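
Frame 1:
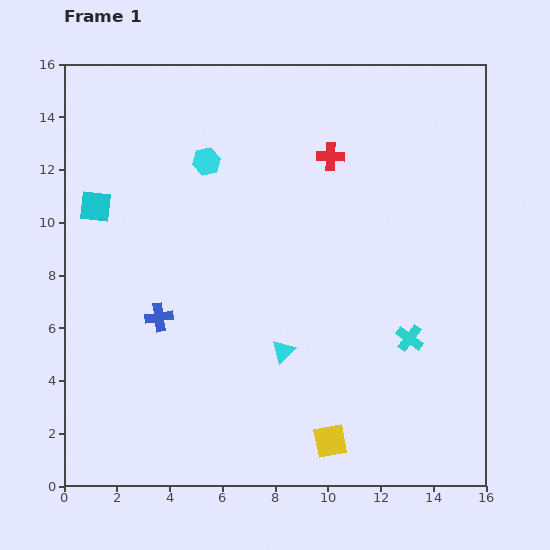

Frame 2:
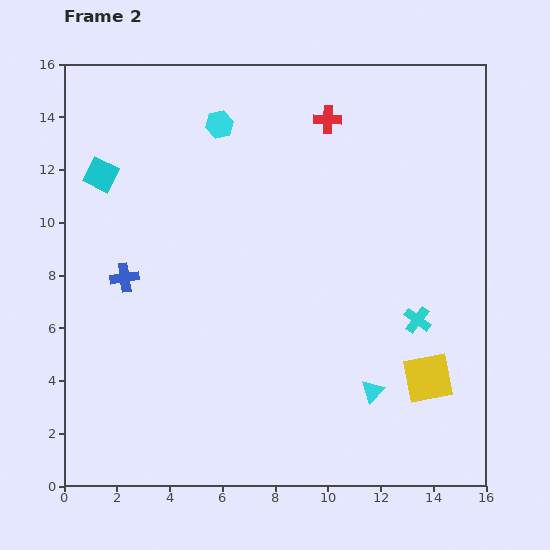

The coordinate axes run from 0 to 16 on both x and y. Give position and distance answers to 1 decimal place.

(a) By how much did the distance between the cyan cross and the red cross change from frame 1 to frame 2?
+0.8

Distance in frame 1: 7.5. Distance in frame 2: 8.3.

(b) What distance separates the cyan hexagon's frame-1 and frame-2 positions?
1.5

The cyan hexagon moved from (5.4, 12.3) to (5.9, 13.7), a distance of √(0.5² + 1.4²) ≈ 1.5.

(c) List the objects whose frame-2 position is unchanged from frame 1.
none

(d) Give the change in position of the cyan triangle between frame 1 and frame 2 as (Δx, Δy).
(3.4, -1.5)

The cyan triangle was at (8.3, 5.1) in frame 1 and (11.7, 3.6) in frame 2.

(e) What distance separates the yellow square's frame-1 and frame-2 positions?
4.4

The yellow square moved from (10.1, 1.7) to (13.8, 4.1), a distance of √(3.7² + 2.4²) ≈ 4.4.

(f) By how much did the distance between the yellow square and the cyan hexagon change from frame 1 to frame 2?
+0.8

Distance in frame 1: 11.6. Distance in frame 2: 12.4.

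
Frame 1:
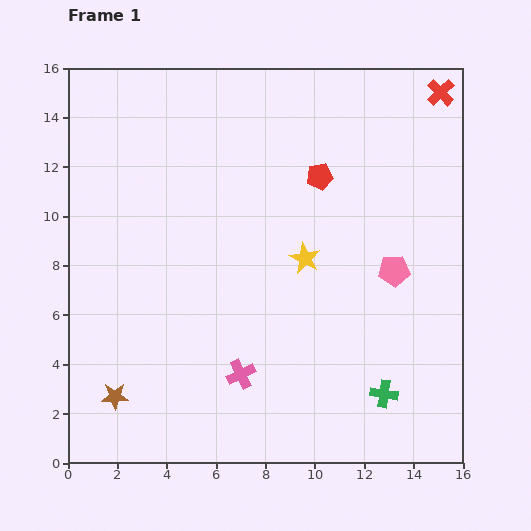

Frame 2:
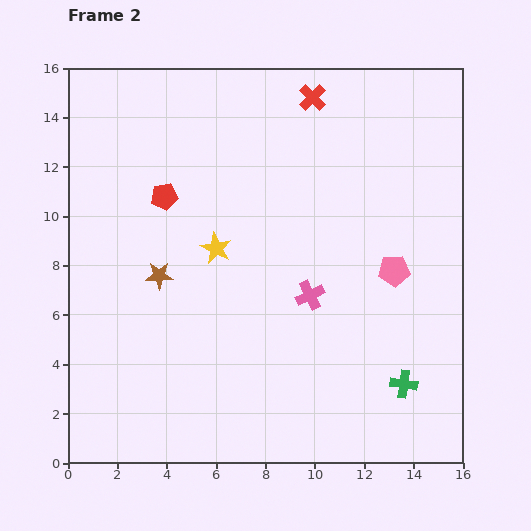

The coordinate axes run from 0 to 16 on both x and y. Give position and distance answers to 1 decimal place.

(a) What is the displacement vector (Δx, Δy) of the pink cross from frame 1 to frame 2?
(2.8, 3.2)

The pink cross was at (7.0, 3.6) in frame 1 and (9.8, 6.8) in frame 2.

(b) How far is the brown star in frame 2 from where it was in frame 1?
5.2

The brown star moved from (1.9, 2.7) to (3.7, 7.6), a distance of √(1.8² + 4.9²) ≈ 5.2.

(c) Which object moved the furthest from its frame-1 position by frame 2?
the red pentagon

(moved 6.4; next 5.2)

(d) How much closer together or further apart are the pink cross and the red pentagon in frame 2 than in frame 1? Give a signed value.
-1.5

Distance in frame 1: 8.6. Distance in frame 2: 7.1.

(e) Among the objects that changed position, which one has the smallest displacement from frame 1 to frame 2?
the green cross

(moved 0.9)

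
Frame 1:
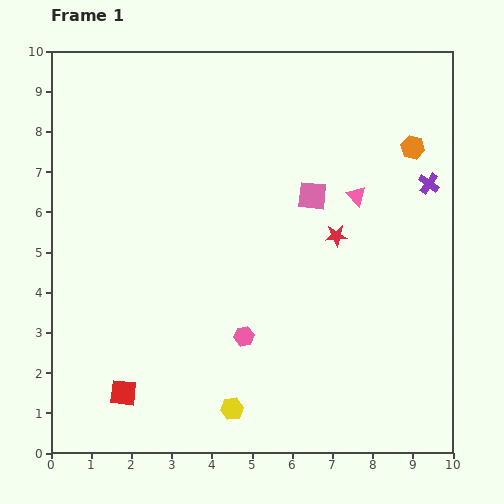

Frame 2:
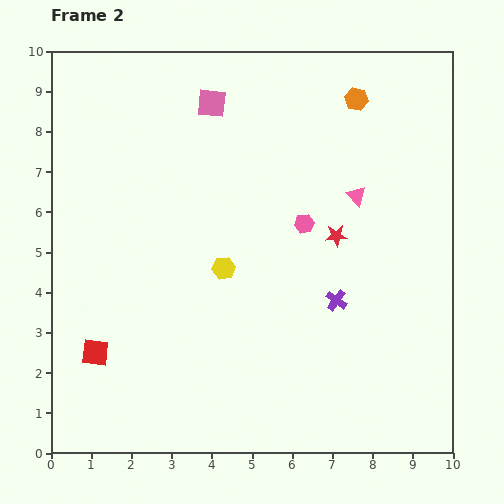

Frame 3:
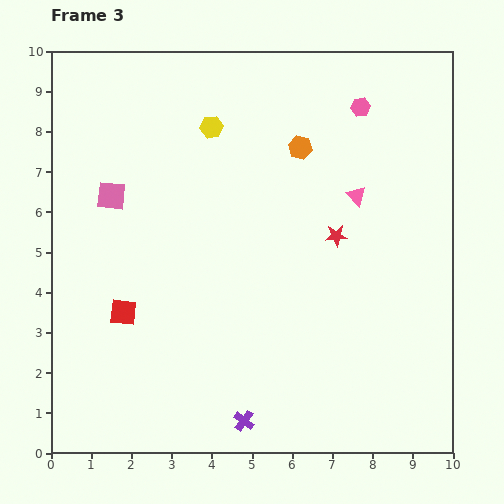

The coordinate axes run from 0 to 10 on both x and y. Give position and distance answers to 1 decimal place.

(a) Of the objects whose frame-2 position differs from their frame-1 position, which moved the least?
the red square

(moved 1.2)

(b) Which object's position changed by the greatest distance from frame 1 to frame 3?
the purple cross

(moved 7.5; next 7.0)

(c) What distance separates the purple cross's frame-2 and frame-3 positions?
3.8

The purple cross moved from (7.1, 3.8) to (4.8, 0.8), a distance of √(2.3² + 3.0²) ≈ 3.8.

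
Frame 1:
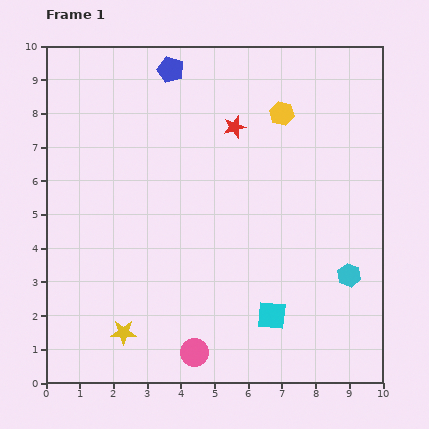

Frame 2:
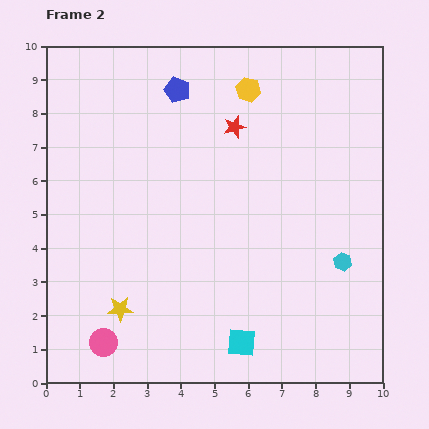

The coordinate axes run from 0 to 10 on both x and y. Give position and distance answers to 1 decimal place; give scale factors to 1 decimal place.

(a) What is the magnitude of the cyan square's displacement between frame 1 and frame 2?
1.2

The cyan square moved from (6.7, 2.0) to (5.8, 1.2), a distance of √(0.9² + 0.8²) ≈ 1.2.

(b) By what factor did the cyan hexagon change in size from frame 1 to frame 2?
0.8×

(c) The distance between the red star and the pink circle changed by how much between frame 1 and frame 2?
+0.7

Distance in frame 1: 6.8. Distance in frame 2: 7.5.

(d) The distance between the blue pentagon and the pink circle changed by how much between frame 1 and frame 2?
-0.6

Distance in frame 1: 8.4. Distance in frame 2: 7.8.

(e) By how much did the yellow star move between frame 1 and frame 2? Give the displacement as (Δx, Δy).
(-0.1, 0.7)

The yellow star was at (2.3, 1.5) in frame 1 and (2.2, 2.2) in frame 2.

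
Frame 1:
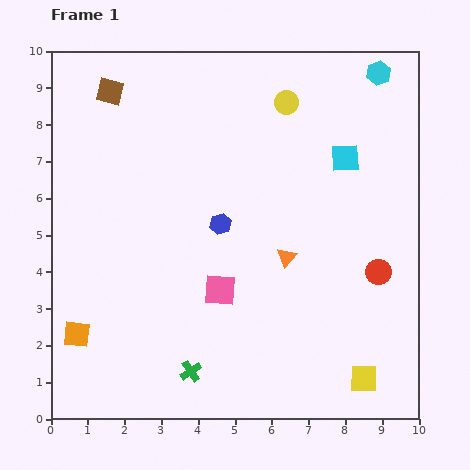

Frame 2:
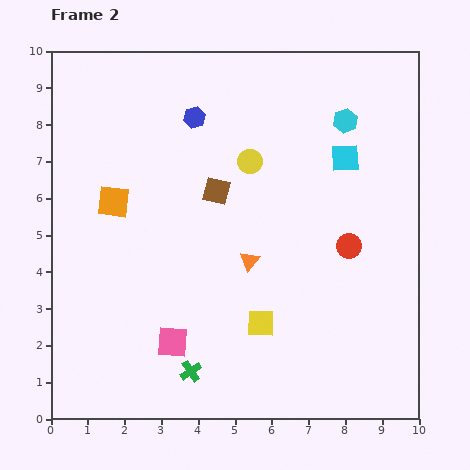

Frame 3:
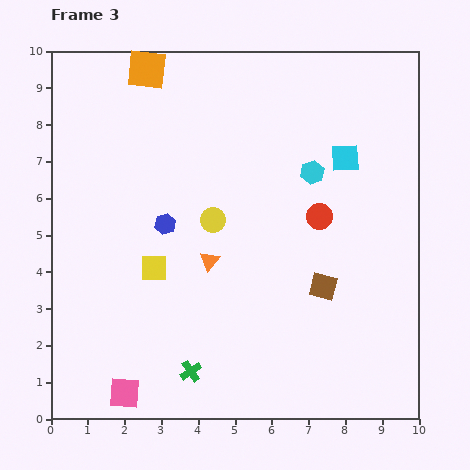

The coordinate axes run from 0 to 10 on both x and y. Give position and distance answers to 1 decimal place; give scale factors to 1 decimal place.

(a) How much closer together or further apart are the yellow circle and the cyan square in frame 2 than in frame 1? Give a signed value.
+0.4

Distance in frame 1: 2.2. Distance in frame 2: 2.6.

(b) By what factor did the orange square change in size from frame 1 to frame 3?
1.5×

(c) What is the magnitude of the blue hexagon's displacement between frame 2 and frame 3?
3.0

The blue hexagon moved from (3.9, 8.2) to (3.1, 5.3), a distance of √(0.8² + 2.9²) ≈ 3.0.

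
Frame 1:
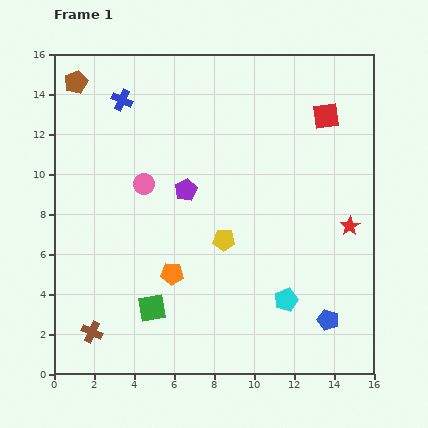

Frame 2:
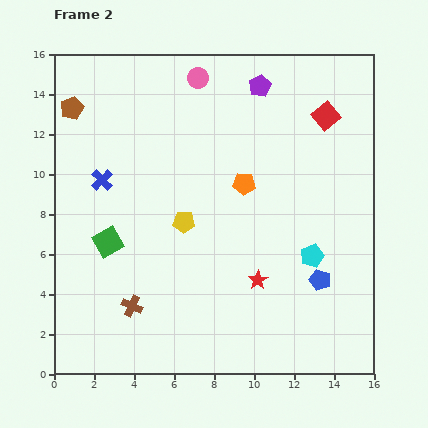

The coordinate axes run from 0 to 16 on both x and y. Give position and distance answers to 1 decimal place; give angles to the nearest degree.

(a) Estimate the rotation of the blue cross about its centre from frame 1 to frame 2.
22° clockwise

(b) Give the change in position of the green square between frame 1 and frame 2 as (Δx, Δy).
(-2.2, 3.3)

The green square was at (4.9, 3.3) in frame 1 and (2.7, 6.6) in frame 2.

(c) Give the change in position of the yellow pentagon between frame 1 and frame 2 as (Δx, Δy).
(-2.0, 0.9)

The yellow pentagon was at (8.5, 6.7) in frame 1 and (6.5, 7.6) in frame 2.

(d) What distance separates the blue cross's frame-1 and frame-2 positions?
4.1

The blue cross moved from (3.4, 13.7) to (2.4, 9.7), a distance of √(1.0² + 4.0²) ≈ 4.1.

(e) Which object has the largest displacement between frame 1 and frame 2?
the purple pentagon

(moved 6.4; next 5.9)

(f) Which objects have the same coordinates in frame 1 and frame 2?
the red square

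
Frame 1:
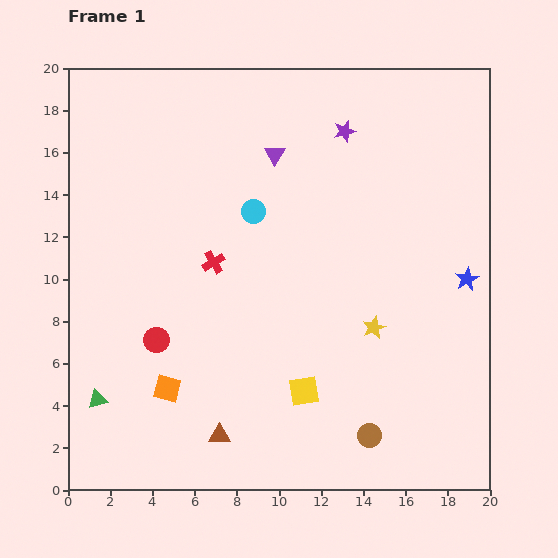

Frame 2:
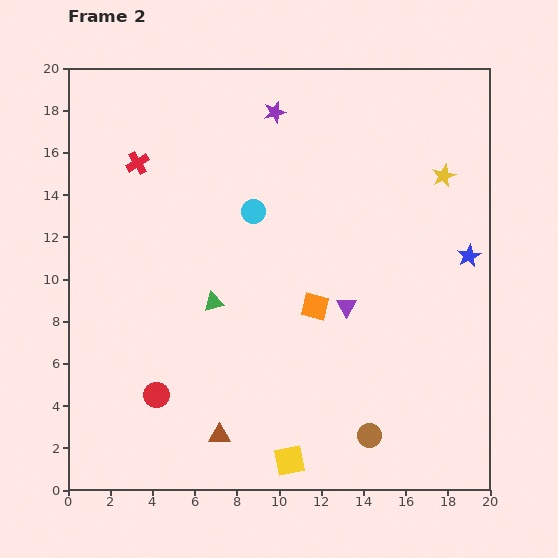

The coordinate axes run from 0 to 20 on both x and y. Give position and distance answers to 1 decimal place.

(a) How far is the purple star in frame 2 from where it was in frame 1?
3.4

The purple star moved from (13.1, 17.0) to (9.8, 17.9), a distance of √(3.3² + 0.9²) ≈ 3.4.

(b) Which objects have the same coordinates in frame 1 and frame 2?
the cyan circle, the brown circle, the brown triangle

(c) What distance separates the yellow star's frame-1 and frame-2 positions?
7.9

The yellow star moved from (14.5, 7.7) to (17.8, 14.9), a distance of √(3.3² + 7.2²) ≈ 7.9.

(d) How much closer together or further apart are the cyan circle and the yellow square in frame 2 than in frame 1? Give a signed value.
+3.1

Distance in frame 1: 8.8. Distance in frame 2: 11.9.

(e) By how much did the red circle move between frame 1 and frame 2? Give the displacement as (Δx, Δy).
(0.0, -2.6)

The red circle was at (4.2, 7.1) in frame 1 and (4.2, 4.5) in frame 2.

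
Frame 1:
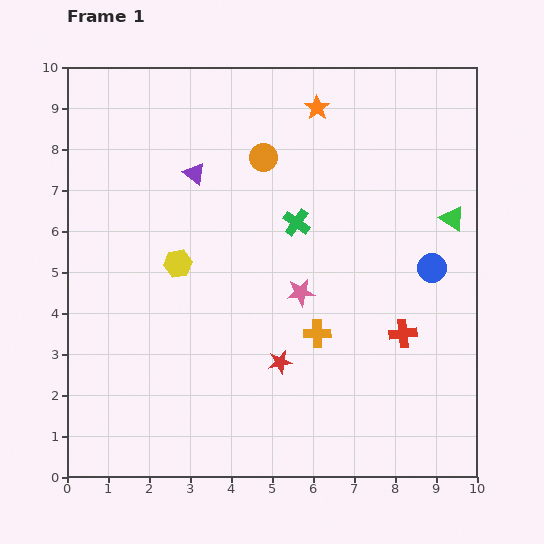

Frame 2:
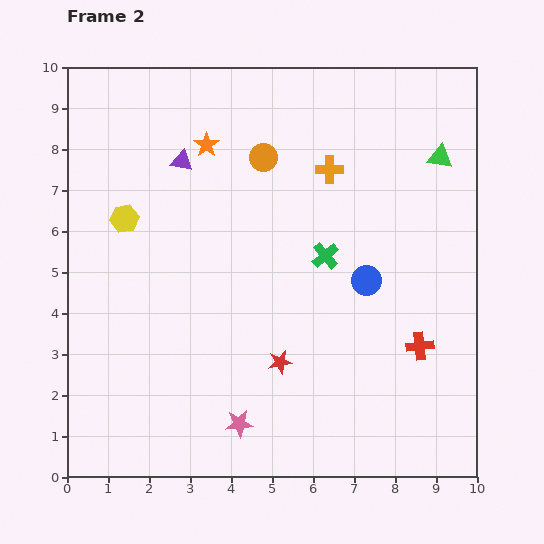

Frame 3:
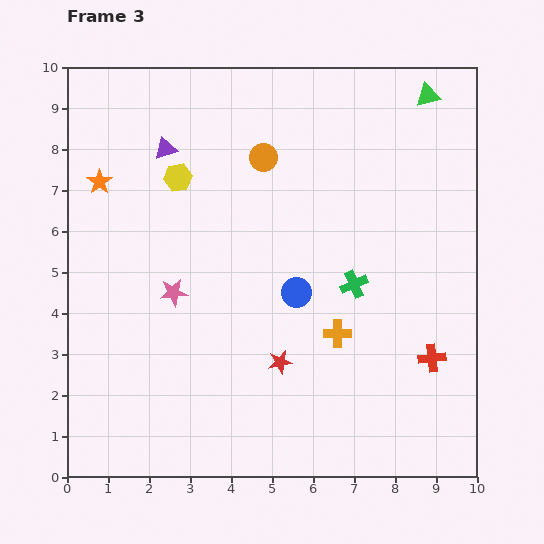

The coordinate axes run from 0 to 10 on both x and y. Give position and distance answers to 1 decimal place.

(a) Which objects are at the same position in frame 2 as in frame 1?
the red star, the orange circle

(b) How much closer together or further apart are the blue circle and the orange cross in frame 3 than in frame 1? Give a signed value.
-1.8

Distance in frame 1: 3.2. Distance in frame 3: 1.4.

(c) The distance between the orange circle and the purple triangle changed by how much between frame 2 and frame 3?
+0.4

Distance in frame 2: 2.0. Distance in frame 3: 2.4.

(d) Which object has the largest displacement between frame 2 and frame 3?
the orange cross

(moved 4.0; next 3.6)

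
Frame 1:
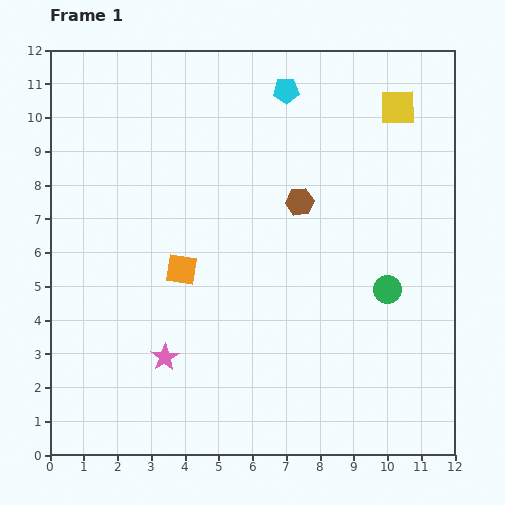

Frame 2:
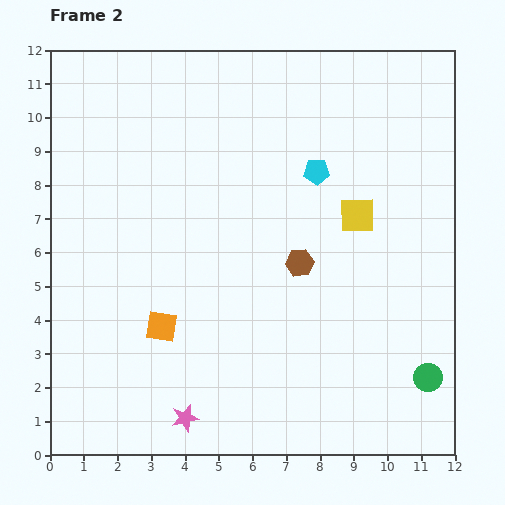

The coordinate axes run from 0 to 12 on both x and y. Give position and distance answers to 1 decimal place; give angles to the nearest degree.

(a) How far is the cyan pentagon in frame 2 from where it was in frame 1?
2.6

The cyan pentagon moved from (7.0, 10.8) to (7.9, 8.4), a distance of √(0.9² + 2.4²) ≈ 2.6.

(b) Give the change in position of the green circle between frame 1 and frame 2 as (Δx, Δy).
(1.2, -2.6)

The green circle was at (10.0, 4.9) in frame 1 and (11.2, 2.3) in frame 2.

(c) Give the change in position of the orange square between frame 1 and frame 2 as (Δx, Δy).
(-0.6, -1.7)

The orange square was at (3.9, 5.5) in frame 1 and (3.3, 3.8) in frame 2.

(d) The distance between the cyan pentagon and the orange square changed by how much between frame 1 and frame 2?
+0.4

Distance in frame 1: 6.1. Distance in frame 2: 6.5.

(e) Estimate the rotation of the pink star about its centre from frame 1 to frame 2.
20° clockwise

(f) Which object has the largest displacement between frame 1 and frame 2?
the yellow square

(moved 3.4; next 2.9)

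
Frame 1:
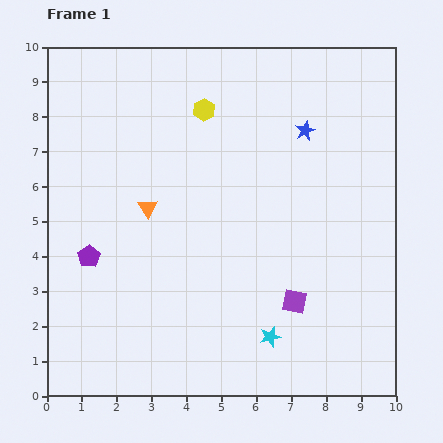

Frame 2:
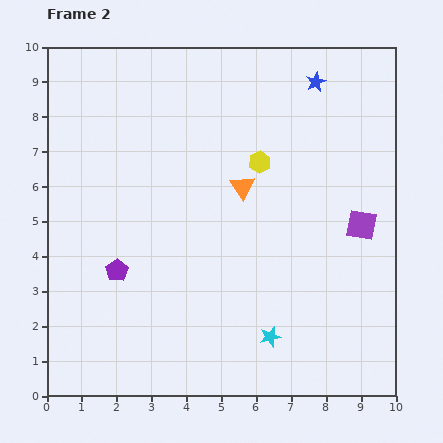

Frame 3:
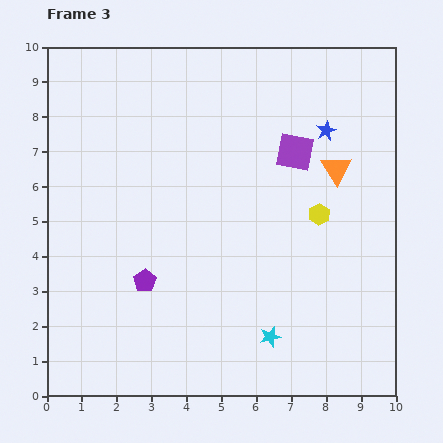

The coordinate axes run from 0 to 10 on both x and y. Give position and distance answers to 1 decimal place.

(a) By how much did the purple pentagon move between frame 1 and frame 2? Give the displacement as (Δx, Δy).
(0.8, -0.4)

The purple pentagon was at (1.2, 4.0) in frame 1 and (2.0, 3.6) in frame 2.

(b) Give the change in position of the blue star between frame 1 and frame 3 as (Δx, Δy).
(0.6, 0.0)

The blue star was at (7.4, 7.6) in frame 1 and (8.0, 7.6) in frame 3.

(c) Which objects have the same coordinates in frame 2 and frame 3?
the cyan star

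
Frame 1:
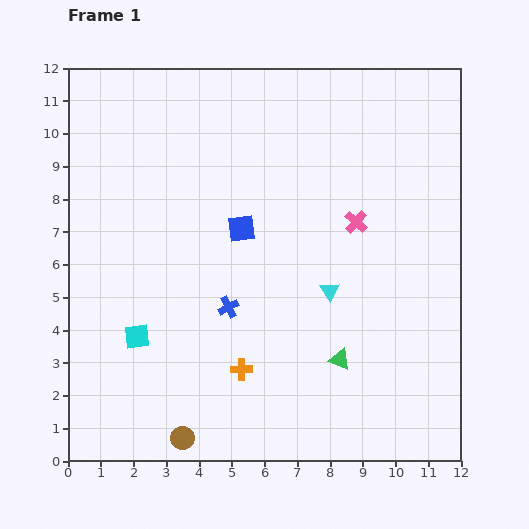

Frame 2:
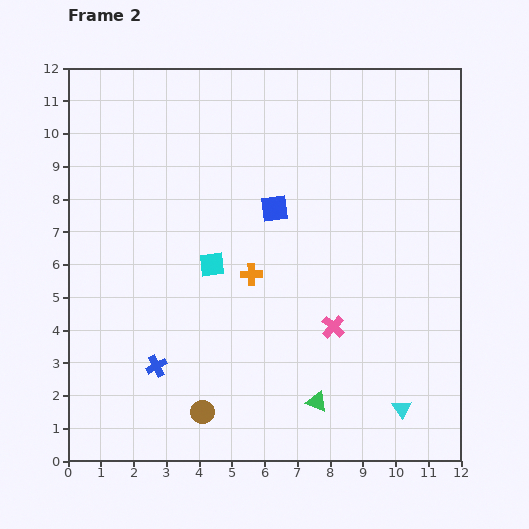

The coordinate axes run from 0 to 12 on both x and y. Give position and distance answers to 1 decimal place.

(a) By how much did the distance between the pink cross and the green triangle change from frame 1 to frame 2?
-1.8

Distance in frame 1: 4.2. Distance in frame 2: 2.4.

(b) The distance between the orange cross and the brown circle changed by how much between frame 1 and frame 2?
+1.7

Distance in frame 1: 2.8. Distance in frame 2: 4.5.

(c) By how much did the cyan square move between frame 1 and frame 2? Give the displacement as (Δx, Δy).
(2.3, 2.2)

The cyan square was at (2.1, 3.8) in frame 1 and (4.4, 6.0) in frame 2.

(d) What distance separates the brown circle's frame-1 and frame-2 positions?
1.0

The brown circle moved from (3.5, 0.7) to (4.1, 1.5), a distance of √(0.6² + 0.8²) ≈ 1.0.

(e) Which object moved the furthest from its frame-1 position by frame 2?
the cyan triangle

(moved 4.2; next 3.3)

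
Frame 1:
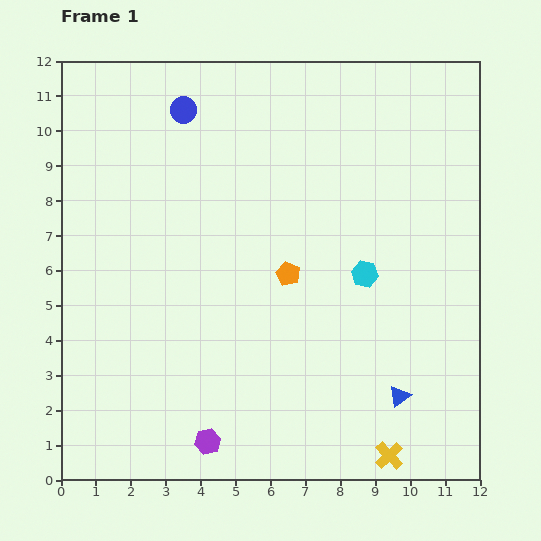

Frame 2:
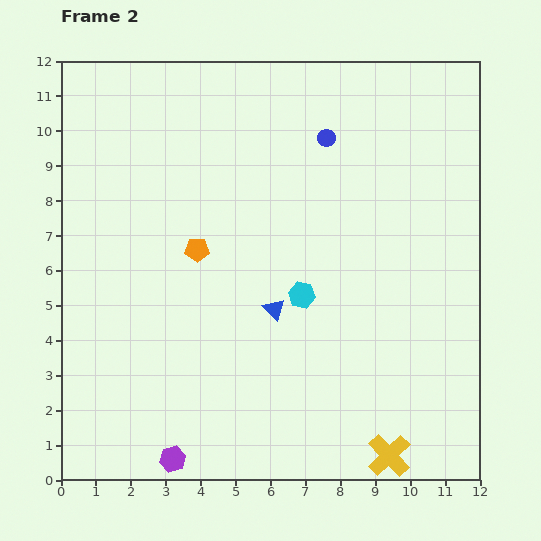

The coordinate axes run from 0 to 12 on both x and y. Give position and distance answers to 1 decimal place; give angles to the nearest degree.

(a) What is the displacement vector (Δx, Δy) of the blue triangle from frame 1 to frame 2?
(-3.6, 2.5)

The blue triangle was at (9.7, 2.4) in frame 1 and (6.1, 4.9) in frame 2.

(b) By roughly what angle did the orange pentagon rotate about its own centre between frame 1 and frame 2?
24° counter-clockwise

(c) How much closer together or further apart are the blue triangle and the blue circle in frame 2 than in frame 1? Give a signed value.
-5.2

Distance in frame 1: 10.3. Distance in frame 2: 5.1.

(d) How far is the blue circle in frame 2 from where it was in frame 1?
4.2

The blue circle moved from (3.5, 10.6) to (7.6, 9.8), a distance of √(4.1² + 0.8²) ≈ 4.2.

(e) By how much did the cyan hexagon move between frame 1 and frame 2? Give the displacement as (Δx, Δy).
(-1.8, -0.6)

The cyan hexagon was at (8.7, 5.9) in frame 1 and (6.9, 5.3) in frame 2.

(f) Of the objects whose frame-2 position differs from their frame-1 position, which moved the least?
the purple hexagon

(moved 1.1)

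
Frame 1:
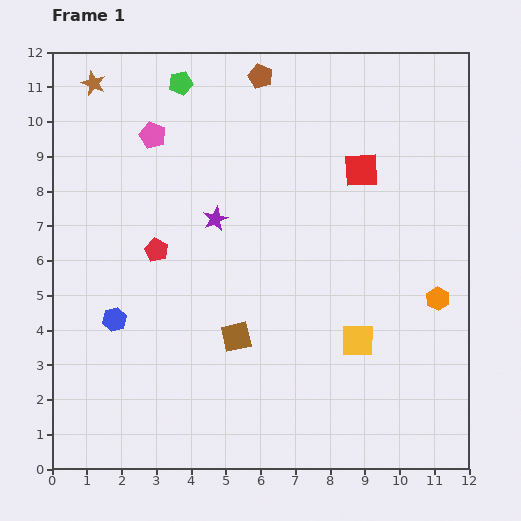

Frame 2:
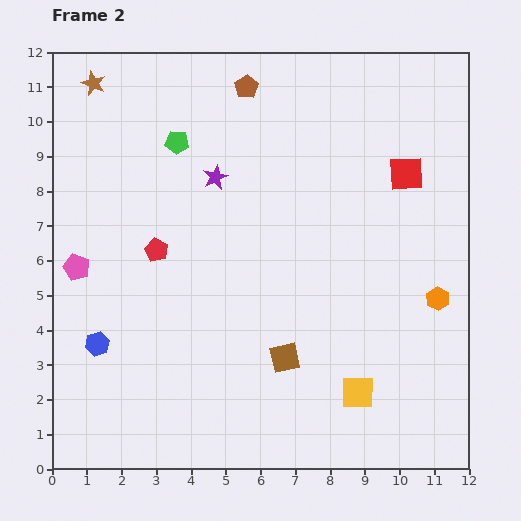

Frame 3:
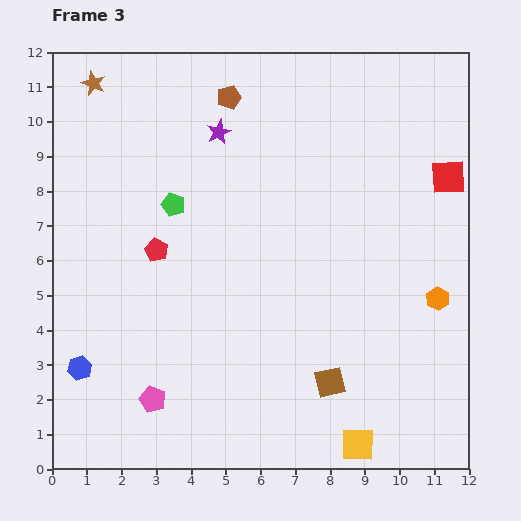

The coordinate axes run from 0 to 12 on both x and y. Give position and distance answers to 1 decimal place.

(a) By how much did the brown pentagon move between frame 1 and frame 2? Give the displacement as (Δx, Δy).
(-0.4, -0.3)

The brown pentagon was at (6.0, 11.3) in frame 1 and (5.6, 11.0) in frame 2.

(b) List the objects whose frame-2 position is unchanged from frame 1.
the orange hexagon, the red pentagon, the brown star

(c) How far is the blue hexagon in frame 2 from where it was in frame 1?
0.9

The blue hexagon moved from (1.8, 4.3) to (1.3, 3.6), a distance of √(0.5² + 0.7²) ≈ 0.9.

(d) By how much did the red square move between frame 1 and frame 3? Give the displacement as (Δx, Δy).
(2.5, -0.2)

The red square was at (8.9, 8.6) in frame 1 and (11.4, 8.4) in frame 3.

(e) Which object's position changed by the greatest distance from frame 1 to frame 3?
the pink pentagon

(moved 7.6; next 3.5)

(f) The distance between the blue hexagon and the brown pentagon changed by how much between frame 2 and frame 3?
+0.3

Distance in frame 2: 8.6. Distance in frame 3: 8.9.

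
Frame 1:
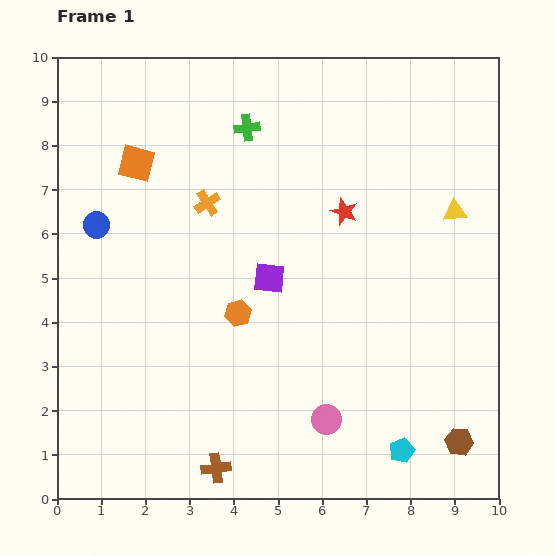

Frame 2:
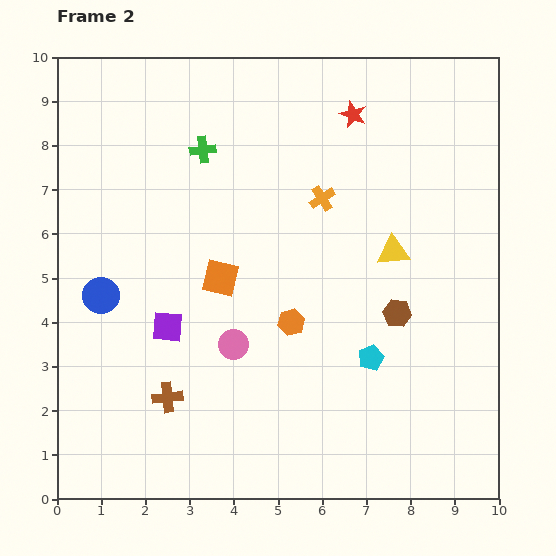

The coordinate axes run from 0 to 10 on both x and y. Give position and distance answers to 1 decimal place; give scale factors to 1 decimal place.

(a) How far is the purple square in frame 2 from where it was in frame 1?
2.5

The purple square moved from (4.8, 5.0) to (2.5, 3.9), a distance of √(2.3² + 1.1²) ≈ 2.5.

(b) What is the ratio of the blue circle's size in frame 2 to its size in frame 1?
1.4×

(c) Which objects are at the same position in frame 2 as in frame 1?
none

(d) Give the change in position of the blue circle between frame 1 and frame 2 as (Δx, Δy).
(0.1, -1.6)

The blue circle was at (0.9, 6.2) in frame 1 and (1.0, 4.6) in frame 2.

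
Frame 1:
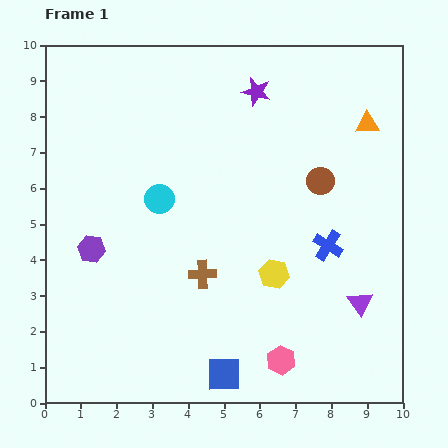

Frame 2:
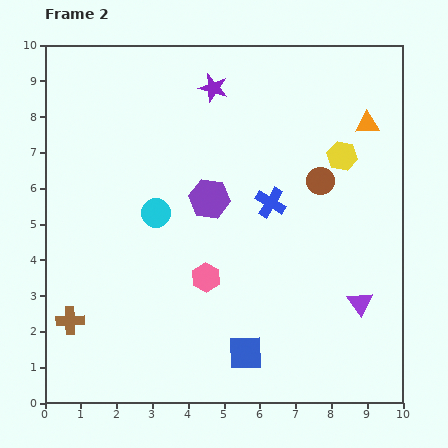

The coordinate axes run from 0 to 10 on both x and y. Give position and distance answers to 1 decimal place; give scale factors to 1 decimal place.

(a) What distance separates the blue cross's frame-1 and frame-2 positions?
2.0

The blue cross moved from (7.9, 4.4) to (6.3, 5.6), a distance of √(1.6² + 1.2²) ≈ 2.0.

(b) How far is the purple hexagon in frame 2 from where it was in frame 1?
3.6

The purple hexagon moved from (1.3, 4.3) to (4.6, 5.7), a distance of √(3.3² + 1.4²) ≈ 3.6.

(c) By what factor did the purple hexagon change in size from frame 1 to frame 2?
1.4×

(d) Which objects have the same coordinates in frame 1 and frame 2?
the brown circle, the orange triangle, the purple triangle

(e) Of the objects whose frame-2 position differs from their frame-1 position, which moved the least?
the cyan circle

(moved 0.4)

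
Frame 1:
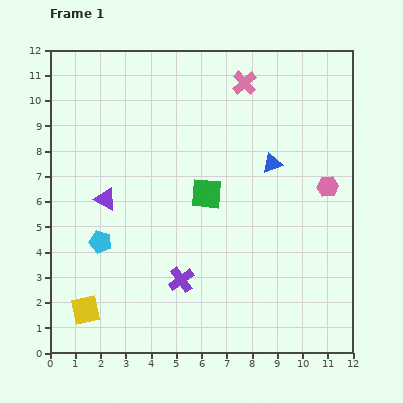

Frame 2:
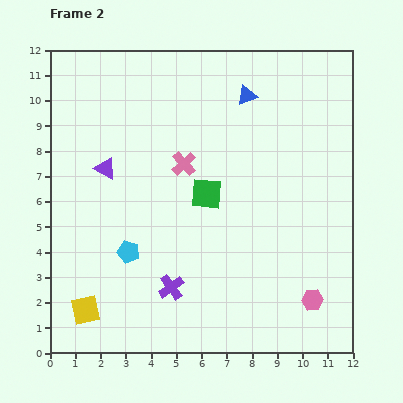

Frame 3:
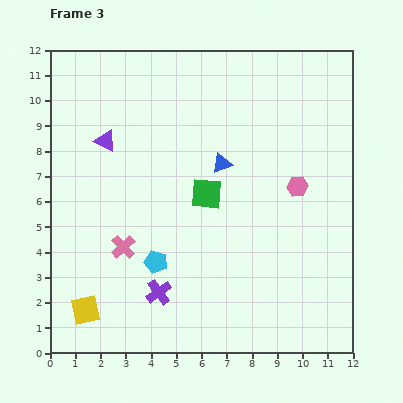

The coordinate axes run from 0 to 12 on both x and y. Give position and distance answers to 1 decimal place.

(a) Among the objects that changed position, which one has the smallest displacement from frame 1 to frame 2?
the purple cross

(moved 0.5)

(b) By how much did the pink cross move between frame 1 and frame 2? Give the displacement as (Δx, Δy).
(-2.4, -3.2)

The pink cross was at (7.7, 10.7) in frame 1 and (5.3, 7.5) in frame 2.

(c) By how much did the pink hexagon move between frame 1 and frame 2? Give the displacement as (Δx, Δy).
(-0.6, -4.5)

The pink hexagon was at (11.0, 6.6) in frame 1 and (10.4, 2.1) in frame 2.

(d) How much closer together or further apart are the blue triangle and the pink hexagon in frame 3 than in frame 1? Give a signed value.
+0.7

Distance in frame 1: 2.4. Distance in frame 3: 3.1.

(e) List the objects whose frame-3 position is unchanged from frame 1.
the yellow square, the green square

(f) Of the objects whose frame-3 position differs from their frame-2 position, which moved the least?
the purple cross

(moved 0.5)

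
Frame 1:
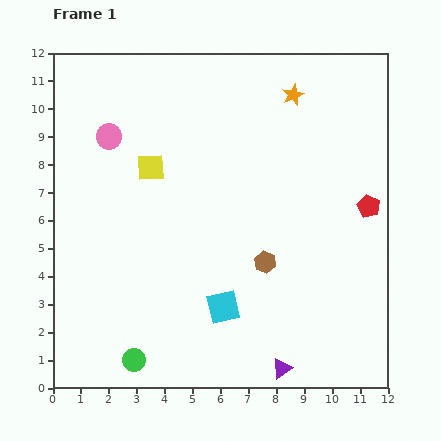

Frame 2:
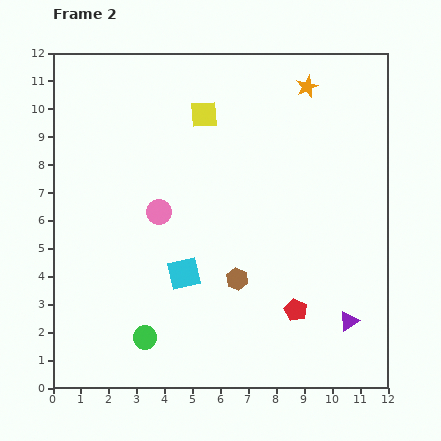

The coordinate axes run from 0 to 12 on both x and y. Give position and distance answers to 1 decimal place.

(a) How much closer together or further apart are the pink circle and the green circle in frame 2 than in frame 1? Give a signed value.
-3.6

Distance in frame 1: 8.1. Distance in frame 2: 4.5.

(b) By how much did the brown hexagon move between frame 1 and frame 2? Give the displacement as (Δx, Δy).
(-1.0, -0.6)

The brown hexagon was at (7.6, 4.5) in frame 1 and (6.6, 3.9) in frame 2.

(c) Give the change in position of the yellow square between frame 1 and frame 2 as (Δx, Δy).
(1.9, 1.9)

The yellow square was at (3.5, 7.9) in frame 1 and (5.4, 9.8) in frame 2.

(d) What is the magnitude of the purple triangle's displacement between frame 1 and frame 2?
2.9

The purple triangle moved from (8.2, 0.7) to (10.6, 2.4), a distance of √(2.4² + 1.7²) ≈ 2.9.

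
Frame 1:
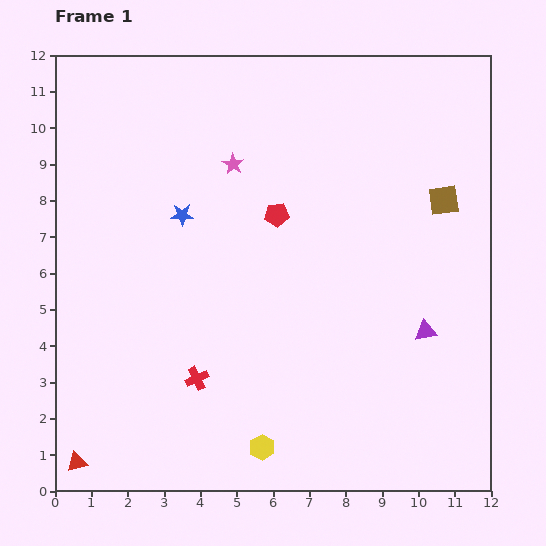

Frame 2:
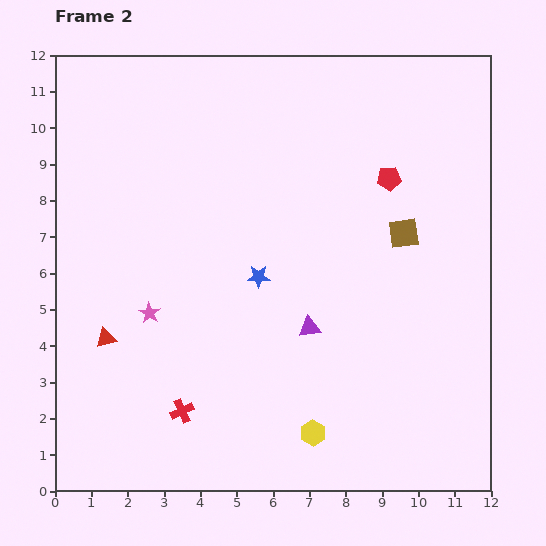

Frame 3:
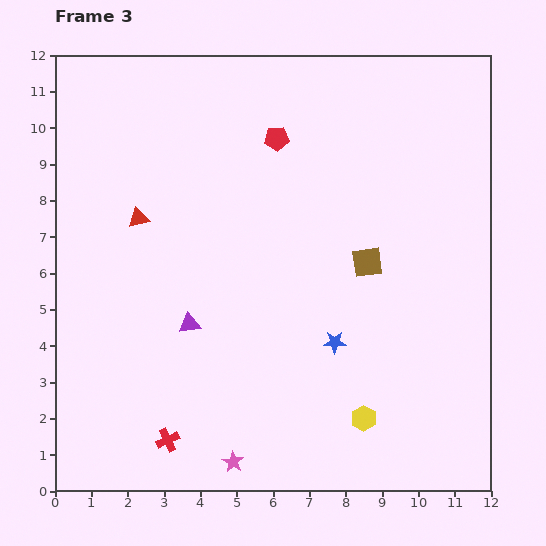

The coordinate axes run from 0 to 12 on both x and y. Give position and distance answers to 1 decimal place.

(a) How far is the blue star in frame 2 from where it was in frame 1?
2.7

The blue star moved from (3.5, 7.6) to (5.6, 5.9), a distance of √(2.1² + 1.7²) ≈ 2.7.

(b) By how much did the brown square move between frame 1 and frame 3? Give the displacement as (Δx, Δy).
(-2.1, -1.7)

The brown square was at (10.7, 8.0) in frame 1 and (8.6, 6.3) in frame 3.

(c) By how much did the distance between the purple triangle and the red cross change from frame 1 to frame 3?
-3.1

Distance in frame 1: 6.4. Distance in frame 3: 3.3.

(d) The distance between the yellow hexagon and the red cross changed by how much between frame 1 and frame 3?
+2.8

Distance in frame 1: 2.6. Distance in frame 3: 5.4.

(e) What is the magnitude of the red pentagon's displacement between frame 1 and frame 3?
2.1

The red pentagon moved from (6.1, 7.6) to (6.1, 9.7), a distance of √(0.0² + 2.1²) ≈ 2.1.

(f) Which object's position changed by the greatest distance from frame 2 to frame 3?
the pink star

(moved 4.7; next 3.4)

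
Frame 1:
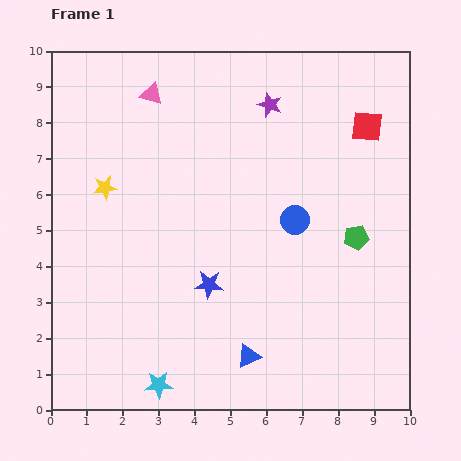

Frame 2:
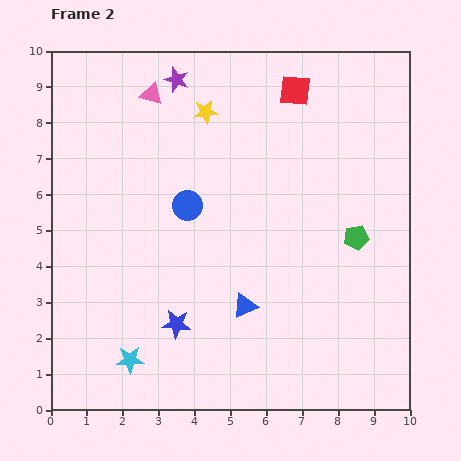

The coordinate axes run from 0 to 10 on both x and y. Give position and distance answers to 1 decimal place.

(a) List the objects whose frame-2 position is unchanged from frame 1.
the green pentagon, the pink triangle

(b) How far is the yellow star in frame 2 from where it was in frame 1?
3.5

The yellow star moved from (1.5, 6.2) to (4.3, 8.3), a distance of √(2.8² + 2.1²) ≈ 3.5.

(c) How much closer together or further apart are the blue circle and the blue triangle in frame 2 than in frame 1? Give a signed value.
-0.8

Distance in frame 1: 4.0. Distance in frame 2: 3.2.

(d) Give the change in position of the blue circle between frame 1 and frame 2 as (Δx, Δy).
(-3.0, 0.4)

The blue circle was at (6.8, 5.3) in frame 1 and (3.8, 5.7) in frame 2.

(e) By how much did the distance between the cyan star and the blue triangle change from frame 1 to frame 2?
+0.9

Distance in frame 1: 2.6. Distance in frame 2: 3.5.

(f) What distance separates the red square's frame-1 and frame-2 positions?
2.2

The red square moved from (8.8, 7.9) to (6.8, 8.9), a distance of √(2.0² + 1.0²) ≈ 2.2.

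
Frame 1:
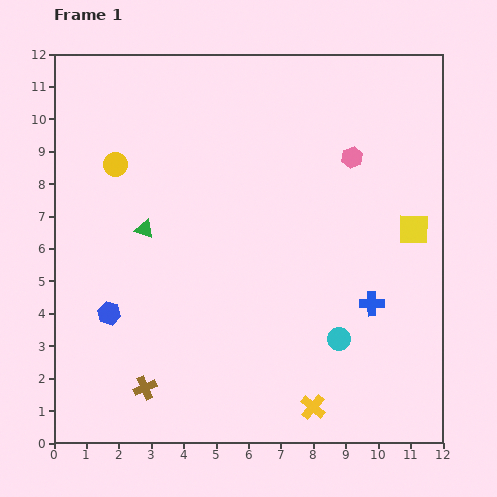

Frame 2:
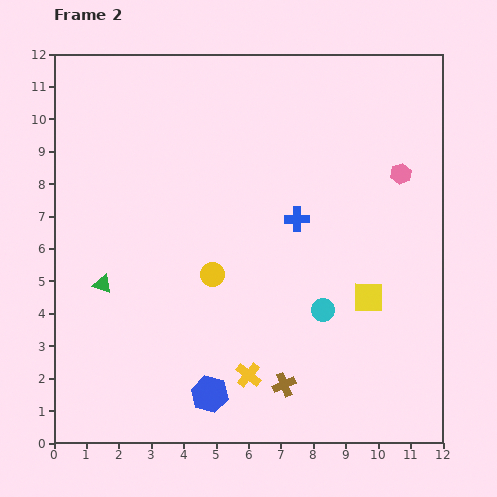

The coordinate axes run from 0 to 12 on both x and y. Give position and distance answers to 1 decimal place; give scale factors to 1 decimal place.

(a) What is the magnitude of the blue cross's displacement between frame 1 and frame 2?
3.5

The blue cross moved from (9.8, 4.3) to (7.5, 6.9), a distance of √(2.3² + 2.6²) ≈ 3.5.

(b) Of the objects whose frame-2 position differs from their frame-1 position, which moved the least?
the cyan circle

(moved 1.0)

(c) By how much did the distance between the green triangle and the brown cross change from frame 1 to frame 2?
+1.5

Distance in frame 1: 4.9. Distance in frame 2: 6.4.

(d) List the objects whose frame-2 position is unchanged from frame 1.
none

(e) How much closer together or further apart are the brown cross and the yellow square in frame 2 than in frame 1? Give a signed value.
-5.9

Distance in frame 1: 9.6. Distance in frame 2: 3.7.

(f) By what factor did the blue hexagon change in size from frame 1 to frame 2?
1.6×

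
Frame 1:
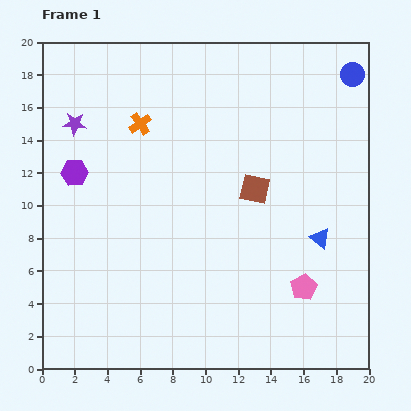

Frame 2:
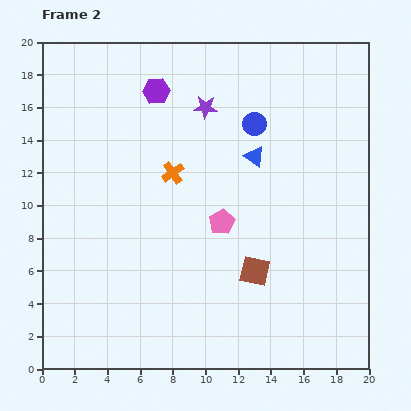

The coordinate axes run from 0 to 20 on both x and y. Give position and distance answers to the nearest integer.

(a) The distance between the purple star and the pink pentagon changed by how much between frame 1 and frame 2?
-10

Distance in frame 1: 17. Distance in frame 2: 7.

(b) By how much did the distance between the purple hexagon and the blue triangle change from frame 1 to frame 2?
-9

Distance in frame 1: 16. Distance in frame 2: 7.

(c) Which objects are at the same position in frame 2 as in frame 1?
none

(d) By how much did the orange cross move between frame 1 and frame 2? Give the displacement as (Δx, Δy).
(2, -3)

The orange cross was at (6, 15) in frame 1 and (8, 12) in frame 2.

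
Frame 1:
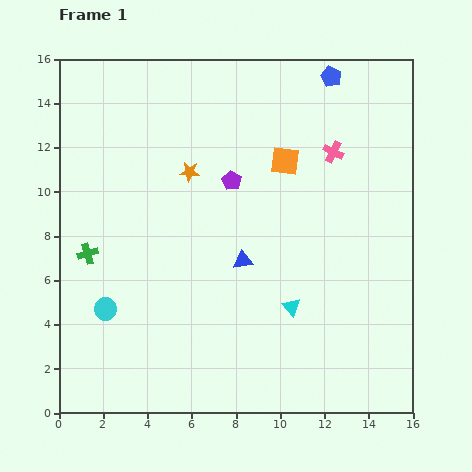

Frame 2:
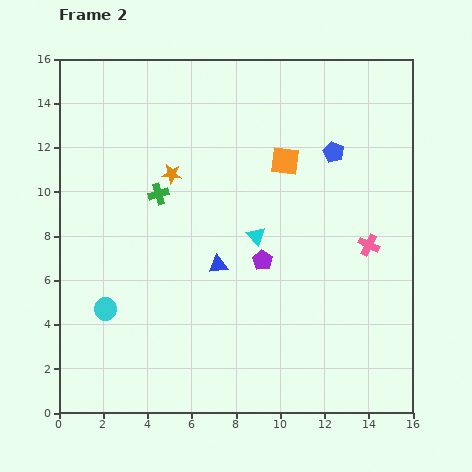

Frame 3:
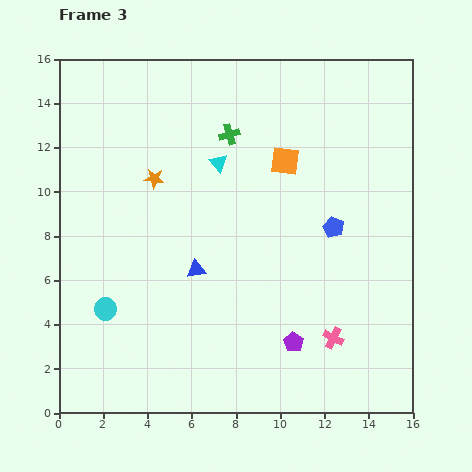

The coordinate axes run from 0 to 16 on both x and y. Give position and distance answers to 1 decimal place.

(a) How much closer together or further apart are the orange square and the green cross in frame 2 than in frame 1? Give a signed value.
-3.9

Distance in frame 1: 9.8. Distance in frame 2: 5.9.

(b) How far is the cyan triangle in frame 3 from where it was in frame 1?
7.3

The cyan triangle moved from (10.5, 4.8) to (7.2, 11.3), a distance of √(3.3² + 6.5²) ≈ 7.3.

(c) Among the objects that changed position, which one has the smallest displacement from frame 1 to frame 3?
the orange star

(moved 1.6)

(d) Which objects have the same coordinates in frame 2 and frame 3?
the cyan circle, the orange square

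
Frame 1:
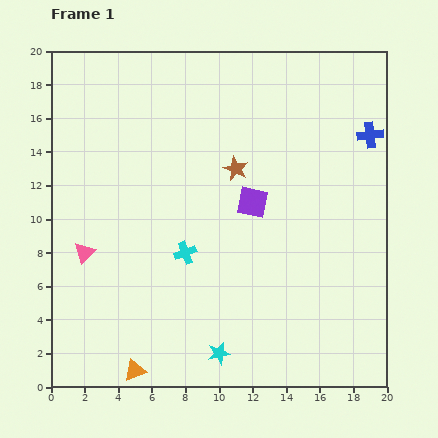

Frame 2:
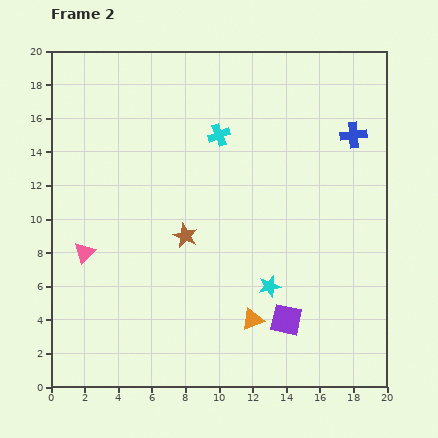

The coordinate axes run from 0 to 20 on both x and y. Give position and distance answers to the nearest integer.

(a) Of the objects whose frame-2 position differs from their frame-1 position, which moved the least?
the blue cross

(moved 1)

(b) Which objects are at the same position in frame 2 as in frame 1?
the pink triangle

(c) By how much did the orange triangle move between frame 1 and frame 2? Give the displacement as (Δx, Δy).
(7, 3)

The orange triangle was at (5, 1) in frame 1 and (12, 4) in frame 2.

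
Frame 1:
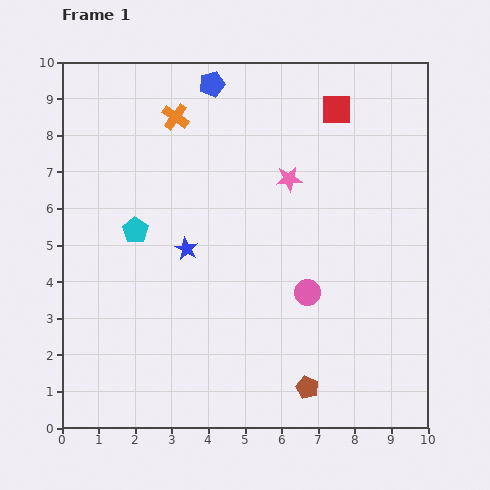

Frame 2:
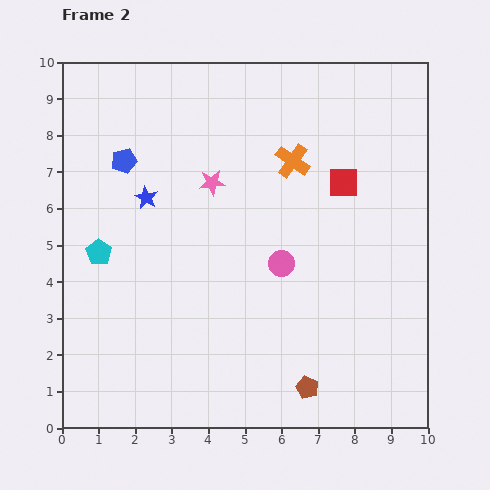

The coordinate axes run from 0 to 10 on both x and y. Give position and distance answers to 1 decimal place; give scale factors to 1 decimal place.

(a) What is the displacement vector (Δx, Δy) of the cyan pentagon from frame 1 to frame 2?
(-1.0, -0.6)

The cyan pentagon was at (2.0, 5.4) in frame 1 and (1.0, 4.8) in frame 2.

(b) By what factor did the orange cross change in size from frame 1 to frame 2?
1.3×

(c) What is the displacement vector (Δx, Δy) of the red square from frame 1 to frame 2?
(0.2, -2.0)

The red square was at (7.5, 8.7) in frame 1 and (7.7, 6.7) in frame 2.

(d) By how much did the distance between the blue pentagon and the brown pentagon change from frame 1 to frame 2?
-0.7

Distance in frame 1: 8.7. Distance in frame 2: 8.0.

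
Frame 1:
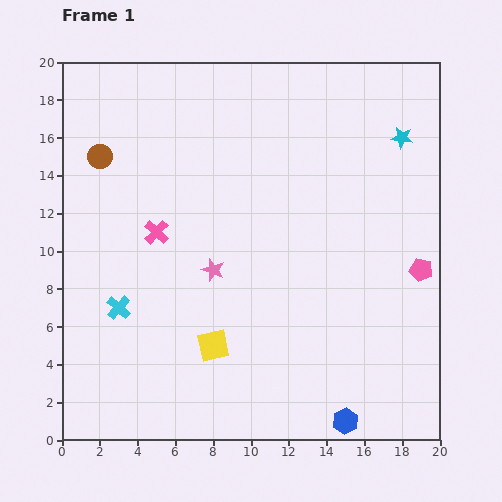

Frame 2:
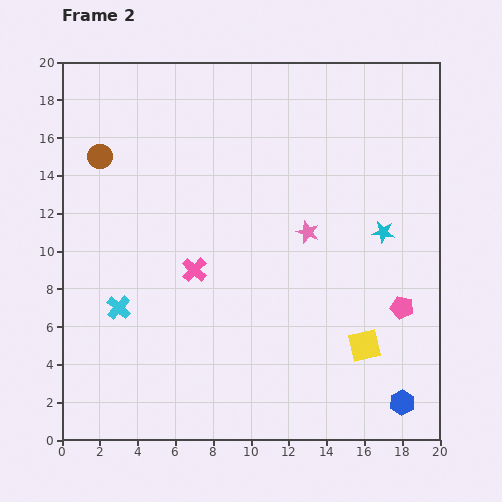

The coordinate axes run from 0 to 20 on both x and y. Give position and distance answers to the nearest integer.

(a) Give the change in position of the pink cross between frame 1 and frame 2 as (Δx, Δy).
(2, -2)

The pink cross was at (5, 11) in frame 1 and (7, 9) in frame 2.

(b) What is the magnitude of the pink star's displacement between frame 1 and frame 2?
5

The pink star moved from (8, 9) to (13, 11), a distance of √(5² + 2²) ≈ 5.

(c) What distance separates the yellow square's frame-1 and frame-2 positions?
8

The yellow square moved from (8, 5) to (16, 5), a distance of √(8² + 0²) ≈ 8.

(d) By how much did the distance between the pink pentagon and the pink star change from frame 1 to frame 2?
-5

Distance in frame 1: 11. Distance in frame 2: 6.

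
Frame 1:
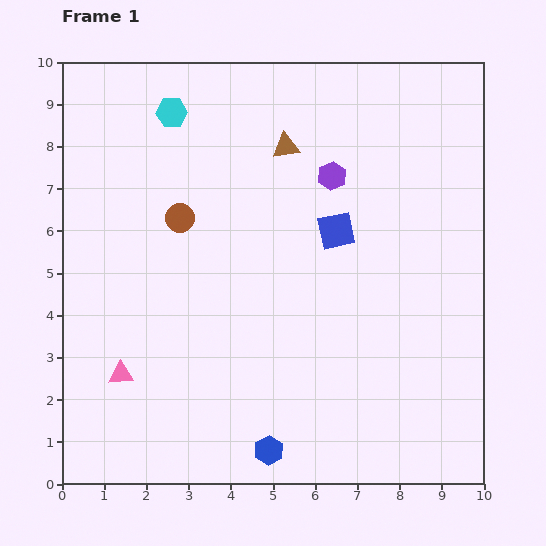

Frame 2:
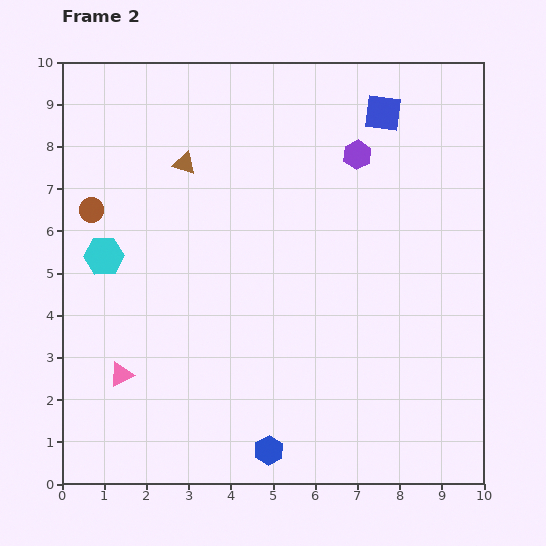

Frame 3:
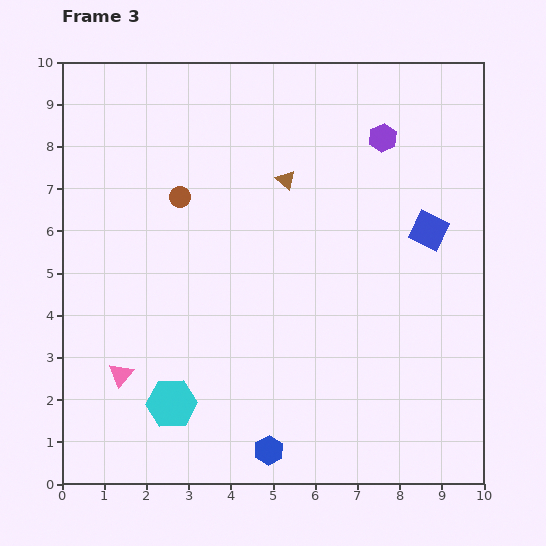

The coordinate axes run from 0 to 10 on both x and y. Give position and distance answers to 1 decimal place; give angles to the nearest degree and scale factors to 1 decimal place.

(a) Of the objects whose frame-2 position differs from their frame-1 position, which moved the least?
the purple hexagon

(moved 0.8)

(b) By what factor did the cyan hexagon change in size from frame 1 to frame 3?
1.6×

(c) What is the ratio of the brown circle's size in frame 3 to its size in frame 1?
0.7×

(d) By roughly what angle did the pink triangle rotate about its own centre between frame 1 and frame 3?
48° counter-clockwise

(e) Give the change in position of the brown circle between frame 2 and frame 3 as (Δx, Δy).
(2.1, 0.3)

The brown circle was at (0.7, 6.5) in frame 2 and (2.8, 6.8) in frame 3.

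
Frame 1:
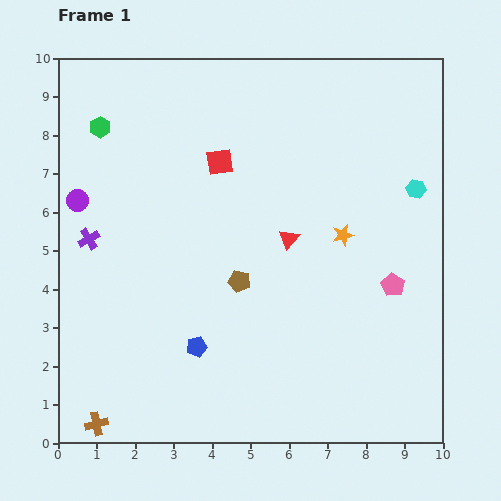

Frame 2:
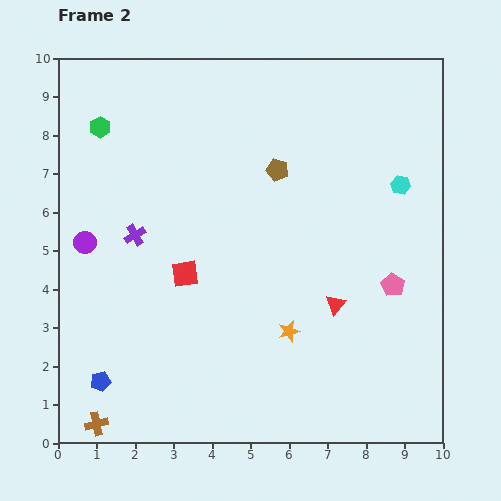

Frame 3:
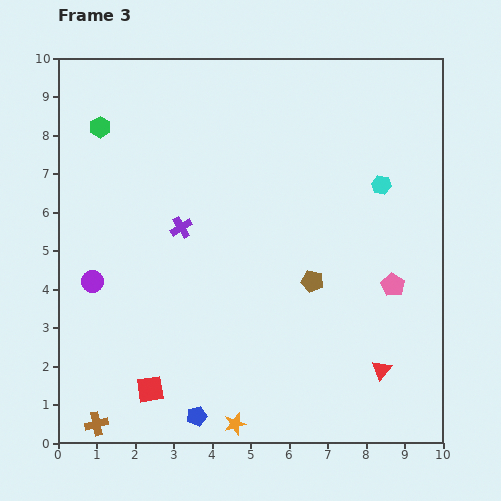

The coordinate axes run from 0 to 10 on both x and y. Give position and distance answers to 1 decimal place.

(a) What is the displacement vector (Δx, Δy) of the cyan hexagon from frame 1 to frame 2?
(-0.4, 0.1)

The cyan hexagon was at (9.3, 6.6) in frame 1 and (8.9, 6.7) in frame 2.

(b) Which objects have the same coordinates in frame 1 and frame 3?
the green hexagon, the pink pentagon, the brown cross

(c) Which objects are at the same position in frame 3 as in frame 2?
the green hexagon, the pink pentagon, the brown cross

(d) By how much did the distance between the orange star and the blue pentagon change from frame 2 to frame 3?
-4.1

Distance in frame 2: 5.1. Distance in frame 3: 1.0.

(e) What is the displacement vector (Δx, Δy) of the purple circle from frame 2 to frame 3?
(0.2, -1.0)

The purple circle was at (0.7, 5.2) in frame 2 and (0.9, 4.2) in frame 3.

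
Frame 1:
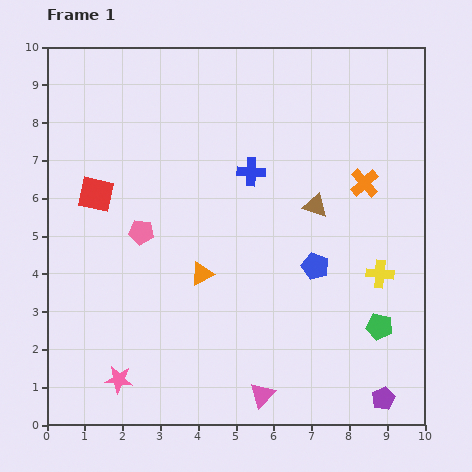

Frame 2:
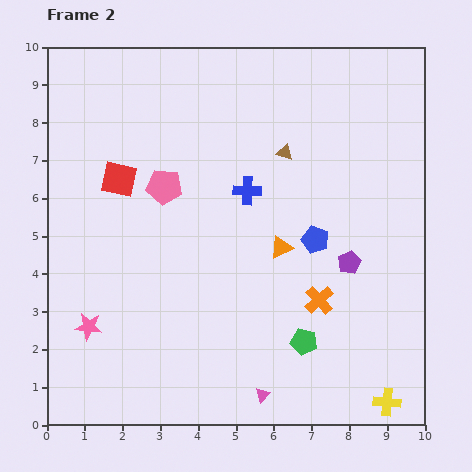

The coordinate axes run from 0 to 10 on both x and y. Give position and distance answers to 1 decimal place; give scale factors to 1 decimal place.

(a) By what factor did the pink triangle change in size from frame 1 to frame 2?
0.6×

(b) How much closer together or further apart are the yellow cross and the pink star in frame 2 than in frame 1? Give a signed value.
+0.7

Distance in frame 1: 7.4. Distance in frame 2: 8.1.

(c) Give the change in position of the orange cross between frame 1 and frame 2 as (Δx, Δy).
(-1.2, -3.1)

The orange cross was at (8.4, 6.4) in frame 1 and (7.2, 3.3) in frame 2.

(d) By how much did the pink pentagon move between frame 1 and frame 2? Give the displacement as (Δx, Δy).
(0.6, 1.2)

The pink pentagon was at (2.5, 5.1) in frame 1 and (3.1, 6.3) in frame 2.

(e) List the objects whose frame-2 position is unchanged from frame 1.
the pink triangle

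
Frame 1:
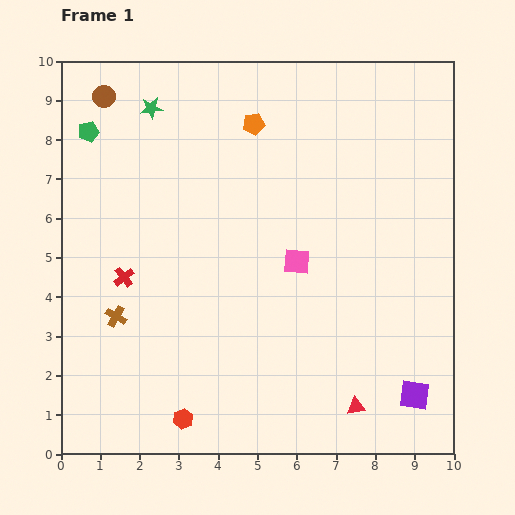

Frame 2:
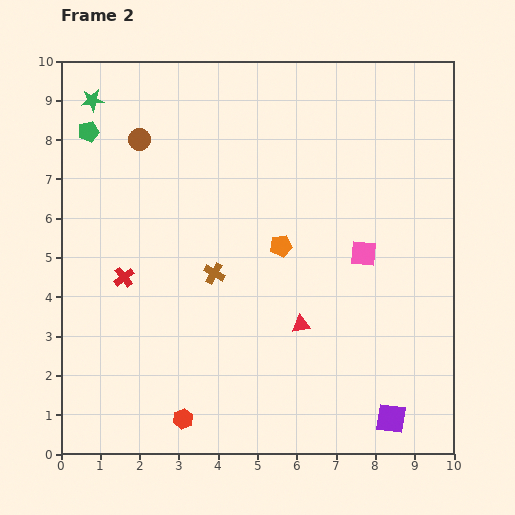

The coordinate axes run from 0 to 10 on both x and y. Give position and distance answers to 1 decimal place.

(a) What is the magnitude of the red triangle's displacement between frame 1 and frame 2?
2.5

The red triangle moved from (7.5, 1.2) to (6.1, 3.3), a distance of √(1.4² + 2.1²) ≈ 2.5.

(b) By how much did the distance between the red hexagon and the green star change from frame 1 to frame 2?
+0.5

Distance in frame 1: 7.9. Distance in frame 2: 8.4.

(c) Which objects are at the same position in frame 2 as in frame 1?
the red hexagon, the red cross, the green pentagon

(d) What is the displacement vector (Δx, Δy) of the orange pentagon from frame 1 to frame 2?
(0.7, -3.1)

The orange pentagon was at (4.9, 8.4) in frame 1 and (5.6, 5.3) in frame 2.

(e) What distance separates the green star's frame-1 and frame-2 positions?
1.5

The green star moved from (2.3, 8.8) to (0.8, 9.0), a distance of √(1.5² + 0.2²) ≈ 1.5.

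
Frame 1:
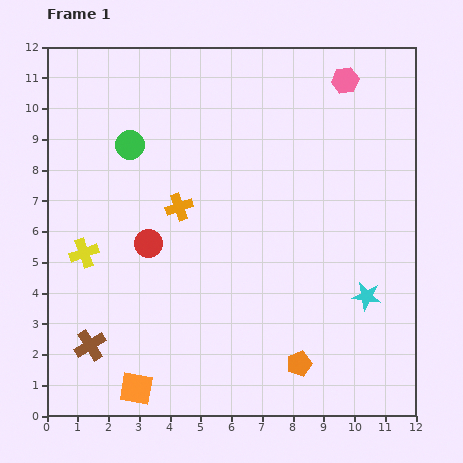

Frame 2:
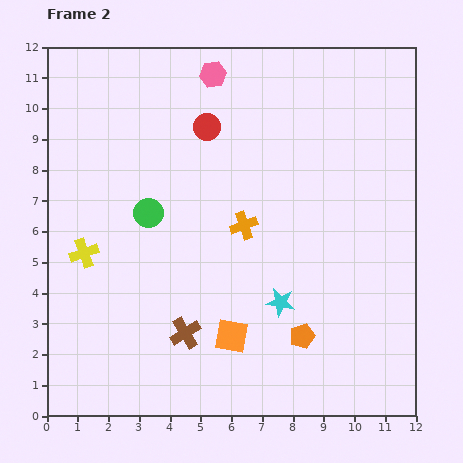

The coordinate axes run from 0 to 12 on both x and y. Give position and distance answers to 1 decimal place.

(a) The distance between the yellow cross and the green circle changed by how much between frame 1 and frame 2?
-1.3

Distance in frame 1: 3.8. Distance in frame 2: 2.5.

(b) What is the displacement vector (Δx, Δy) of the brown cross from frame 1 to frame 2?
(3.1, 0.4)

The brown cross was at (1.4, 2.3) in frame 1 and (4.5, 2.7) in frame 2.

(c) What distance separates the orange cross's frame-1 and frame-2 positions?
2.2

The orange cross moved from (4.3, 6.8) to (6.4, 6.2), a distance of √(2.1² + 0.6²) ≈ 2.2.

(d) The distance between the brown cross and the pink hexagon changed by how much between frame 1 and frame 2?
-3.6

Distance in frame 1: 12.0. Distance in frame 2: 8.4.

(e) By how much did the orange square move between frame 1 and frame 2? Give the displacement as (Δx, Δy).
(3.1, 1.7)

The orange square was at (2.9, 0.9) in frame 1 and (6.0, 2.6) in frame 2.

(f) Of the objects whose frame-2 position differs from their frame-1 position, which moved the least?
the orange pentagon

(moved 0.9)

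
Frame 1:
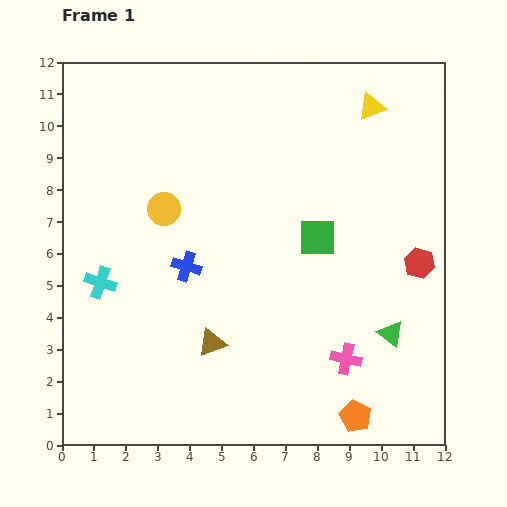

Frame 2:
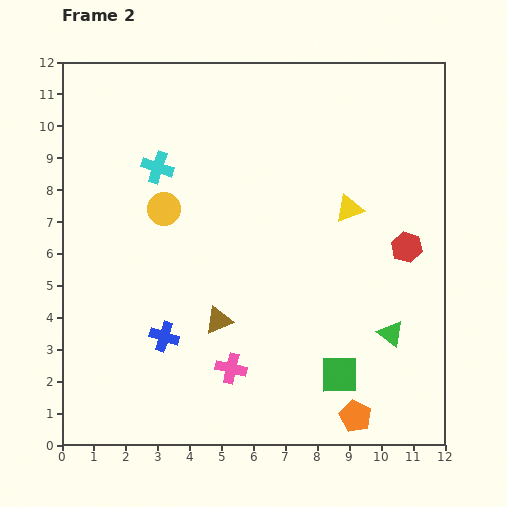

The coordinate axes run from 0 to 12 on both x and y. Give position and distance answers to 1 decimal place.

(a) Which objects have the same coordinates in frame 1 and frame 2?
the orange pentagon, the yellow circle, the green triangle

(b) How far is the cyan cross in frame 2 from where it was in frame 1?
4.0

The cyan cross moved from (1.2, 5.1) to (3.0, 8.7), a distance of √(1.8² + 3.6²) ≈ 4.0.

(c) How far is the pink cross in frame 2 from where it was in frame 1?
3.6

The pink cross moved from (8.9, 2.7) to (5.3, 2.4), a distance of √(3.6² + 0.3²) ≈ 3.6.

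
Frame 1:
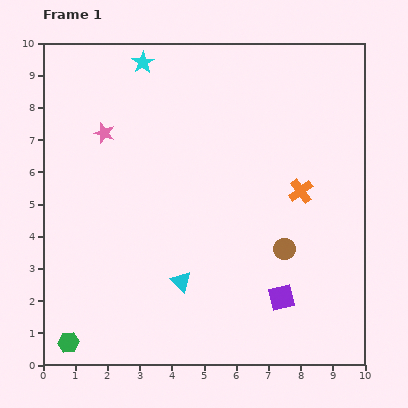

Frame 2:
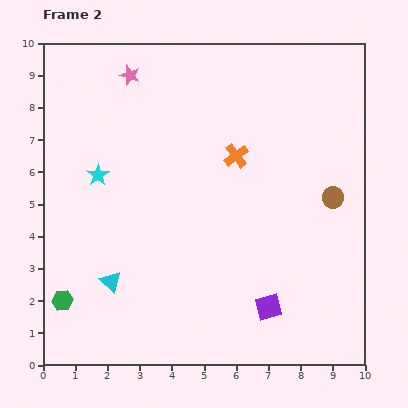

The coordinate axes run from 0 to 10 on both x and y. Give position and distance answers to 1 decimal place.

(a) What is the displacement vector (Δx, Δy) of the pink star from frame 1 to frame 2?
(0.8, 1.8)

The pink star was at (1.9, 7.2) in frame 1 and (2.7, 9.0) in frame 2.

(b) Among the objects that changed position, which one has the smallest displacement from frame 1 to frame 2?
the purple square

(moved 0.5)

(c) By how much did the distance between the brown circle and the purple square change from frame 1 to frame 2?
+2.4

Distance in frame 1: 1.5. Distance in frame 2: 3.9.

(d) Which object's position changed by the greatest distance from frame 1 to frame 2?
the cyan star

(moved 3.8; next 2.3)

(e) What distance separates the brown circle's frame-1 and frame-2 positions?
2.2

The brown circle moved from (7.5, 3.6) to (9.0, 5.2), a distance of √(1.5² + 1.6²) ≈ 2.2.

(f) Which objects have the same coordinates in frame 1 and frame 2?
none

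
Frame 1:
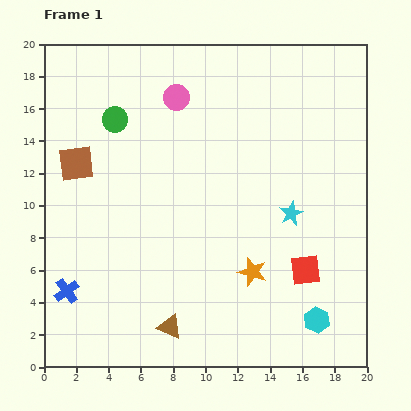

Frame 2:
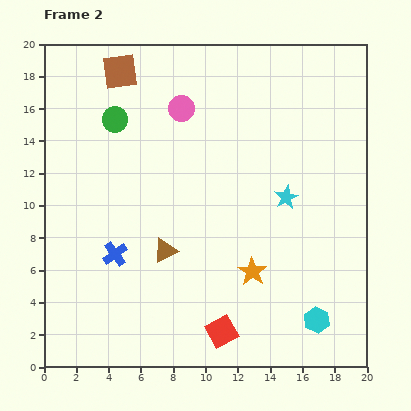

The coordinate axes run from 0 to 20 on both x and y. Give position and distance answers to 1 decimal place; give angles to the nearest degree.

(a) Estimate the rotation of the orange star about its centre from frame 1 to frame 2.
16° clockwise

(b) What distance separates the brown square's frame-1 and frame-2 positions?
6.3

The brown square moved from (2.0, 12.6) to (4.7, 18.3), a distance of √(2.7² + 5.7²) ≈ 6.3.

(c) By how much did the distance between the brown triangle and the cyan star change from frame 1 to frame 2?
-2.1

Distance in frame 1: 10.3. Distance in frame 2: 8.2.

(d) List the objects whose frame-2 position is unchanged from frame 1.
the cyan hexagon, the green circle, the orange star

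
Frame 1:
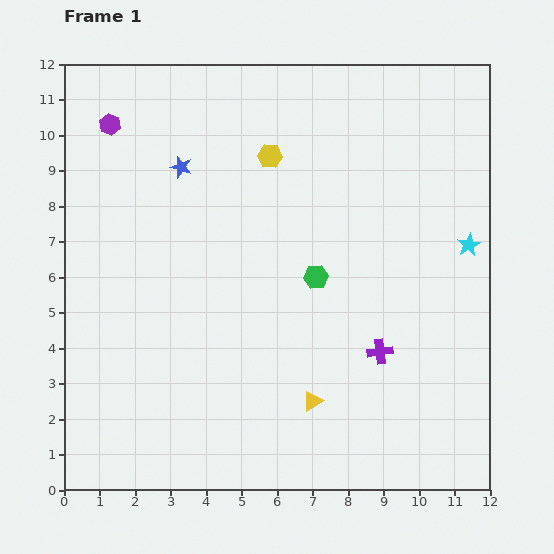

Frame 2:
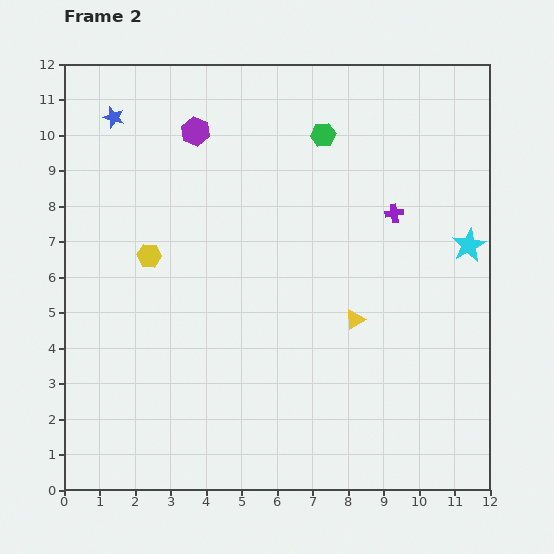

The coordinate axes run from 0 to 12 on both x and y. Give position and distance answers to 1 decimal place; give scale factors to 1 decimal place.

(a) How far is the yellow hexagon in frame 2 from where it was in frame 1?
4.4

The yellow hexagon moved from (5.8, 9.4) to (2.4, 6.6), a distance of √(3.4² + 2.8²) ≈ 4.4.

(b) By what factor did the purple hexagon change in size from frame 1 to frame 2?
1.3×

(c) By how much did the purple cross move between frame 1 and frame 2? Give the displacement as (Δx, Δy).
(0.4, 3.9)

The purple cross was at (8.9, 3.9) in frame 1 and (9.3, 7.8) in frame 2.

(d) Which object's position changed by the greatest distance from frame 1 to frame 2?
the yellow hexagon

(moved 4.4; next 4.0)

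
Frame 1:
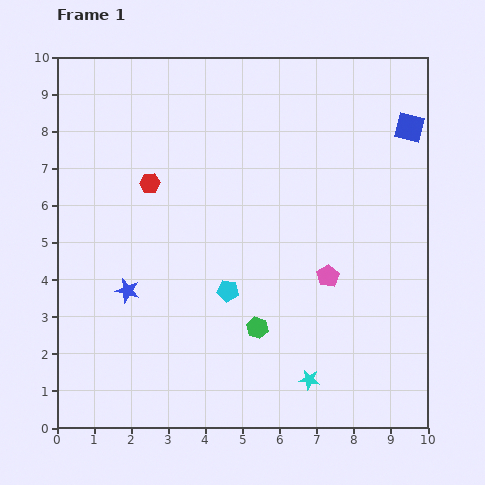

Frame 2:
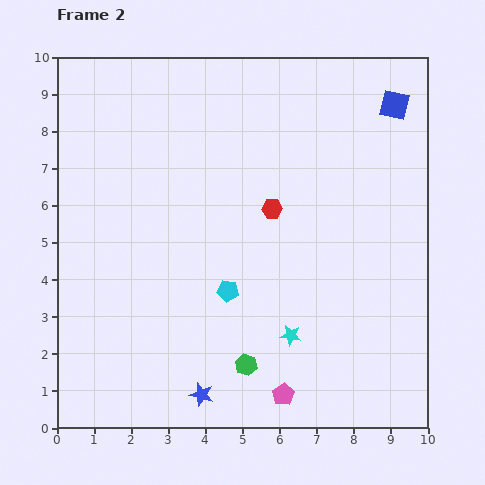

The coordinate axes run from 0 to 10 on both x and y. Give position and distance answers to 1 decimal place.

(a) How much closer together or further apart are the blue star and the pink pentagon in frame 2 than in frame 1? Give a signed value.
-3.2

Distance in frame 1: 5.4. Distance in frame 2: 2.2.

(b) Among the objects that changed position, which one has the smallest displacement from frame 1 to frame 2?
the blue square

(moved 0.7)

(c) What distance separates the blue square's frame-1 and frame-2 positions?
0.7

The blue square moved from (9.5, 8.1) to (9.1, 8.7), a distance of √(0.4² + 0.6²) ≈ 0.7.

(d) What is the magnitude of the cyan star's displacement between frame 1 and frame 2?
1.3

The cyan star moved from (6.8, 1.3) to (6.3, 2.5), a distance of √(0.5² + 1.2²) ≈ 1.3.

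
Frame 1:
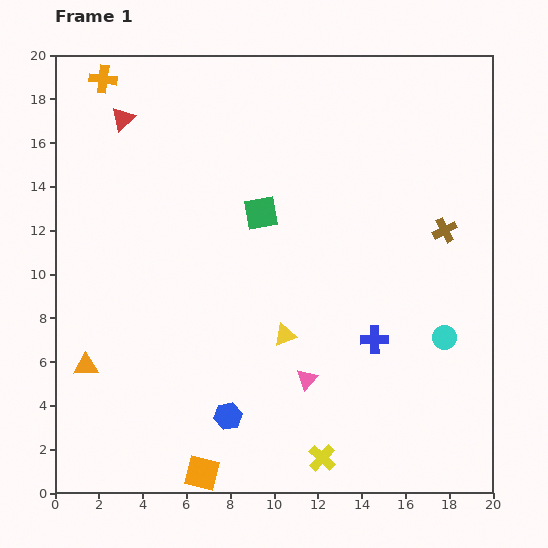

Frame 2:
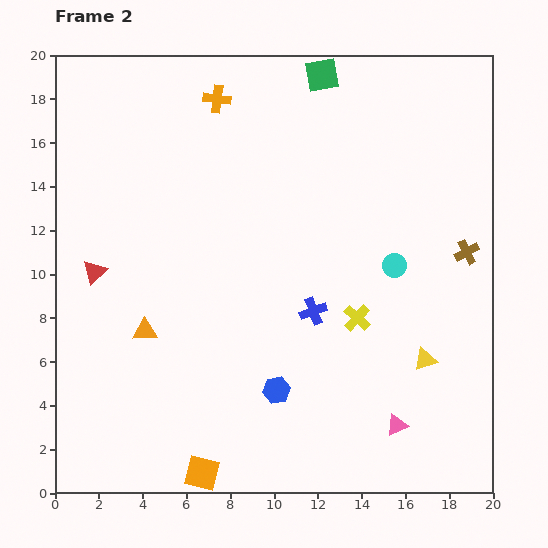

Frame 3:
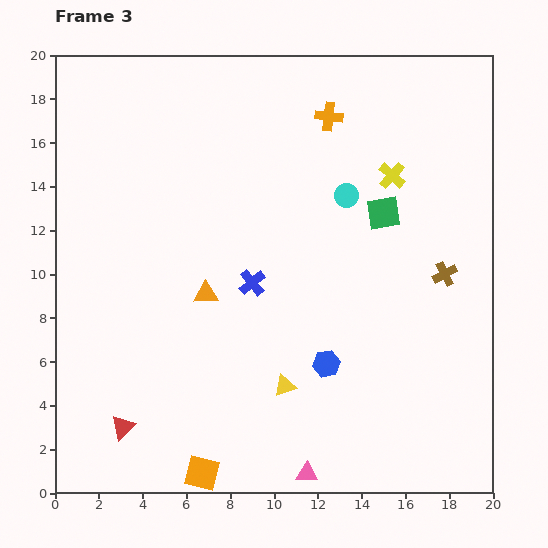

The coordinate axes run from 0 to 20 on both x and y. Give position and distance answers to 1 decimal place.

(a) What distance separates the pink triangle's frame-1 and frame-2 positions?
4.6

The pink triangle moved from (11.5, 5.2) to (15.6, 3.1), a distance of √(4.1² + 2.1²) ≈ 4.6.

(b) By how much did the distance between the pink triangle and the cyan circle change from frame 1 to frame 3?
+6.2

Distance in frame 1: 6.6. Distance in frame 3: 12.8.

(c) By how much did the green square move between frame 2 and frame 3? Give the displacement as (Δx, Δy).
(2.8, -6.3)

The green square was at (12.2, 19.1) in frame 2 and (15.0, 12.8) in frame 3.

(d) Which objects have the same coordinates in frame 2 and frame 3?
the orange square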